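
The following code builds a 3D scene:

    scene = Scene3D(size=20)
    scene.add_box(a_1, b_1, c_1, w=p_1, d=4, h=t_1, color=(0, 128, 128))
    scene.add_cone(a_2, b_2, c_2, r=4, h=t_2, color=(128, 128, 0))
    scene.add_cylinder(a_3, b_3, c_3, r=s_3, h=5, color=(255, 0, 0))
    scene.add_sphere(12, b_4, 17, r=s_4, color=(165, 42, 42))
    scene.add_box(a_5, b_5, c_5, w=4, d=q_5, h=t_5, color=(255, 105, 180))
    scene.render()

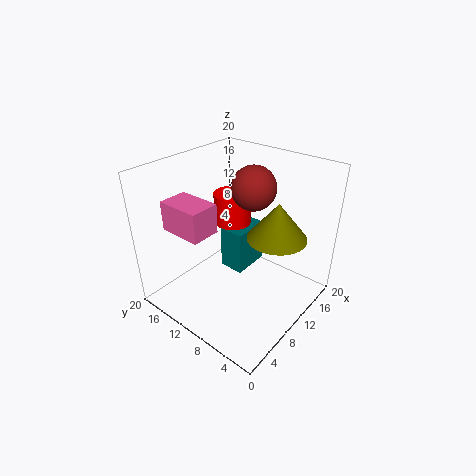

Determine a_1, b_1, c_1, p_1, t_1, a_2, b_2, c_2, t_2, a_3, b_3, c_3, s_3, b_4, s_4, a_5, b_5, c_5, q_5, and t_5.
a_1 = 13, b_1 = 12, c_1 = 1, p_1 = 6, t_1 = 7, a_2 = 12, b_2 = 5, c_2 = 11, t_2 = 5, a_3 = 16, b_3 = 16, c_3 = 8, s_3 = 3, b_4 = 9, s_4 = 3, a_5 = 3, b_5 = 11, c_5 = 12, q_5 = 6, t_5 = 4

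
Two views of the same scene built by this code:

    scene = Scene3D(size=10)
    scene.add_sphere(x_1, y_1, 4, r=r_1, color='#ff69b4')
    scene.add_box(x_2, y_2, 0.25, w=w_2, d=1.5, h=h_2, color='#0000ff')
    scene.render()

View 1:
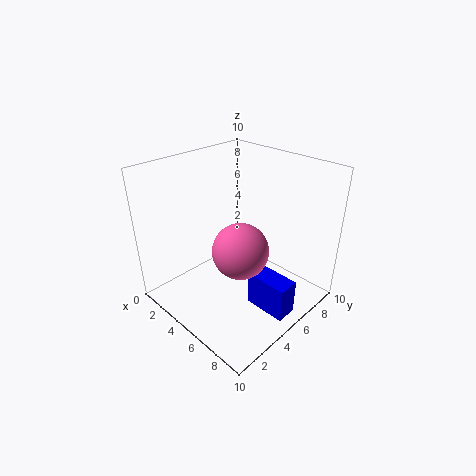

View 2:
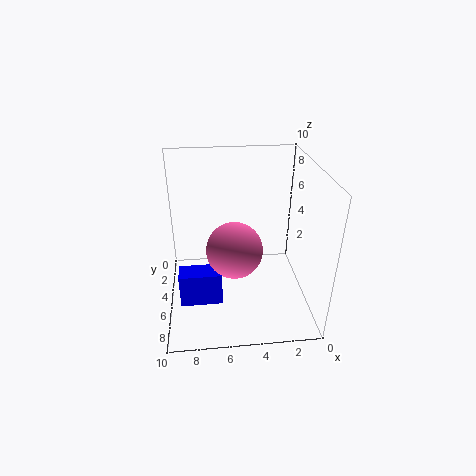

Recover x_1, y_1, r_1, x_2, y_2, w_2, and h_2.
x_1 = 5.25, y_1 = 5, r_1 = 2, x_2 = 6.25, y_2 = 4.75, w_2 = 3, h_2 = 2.5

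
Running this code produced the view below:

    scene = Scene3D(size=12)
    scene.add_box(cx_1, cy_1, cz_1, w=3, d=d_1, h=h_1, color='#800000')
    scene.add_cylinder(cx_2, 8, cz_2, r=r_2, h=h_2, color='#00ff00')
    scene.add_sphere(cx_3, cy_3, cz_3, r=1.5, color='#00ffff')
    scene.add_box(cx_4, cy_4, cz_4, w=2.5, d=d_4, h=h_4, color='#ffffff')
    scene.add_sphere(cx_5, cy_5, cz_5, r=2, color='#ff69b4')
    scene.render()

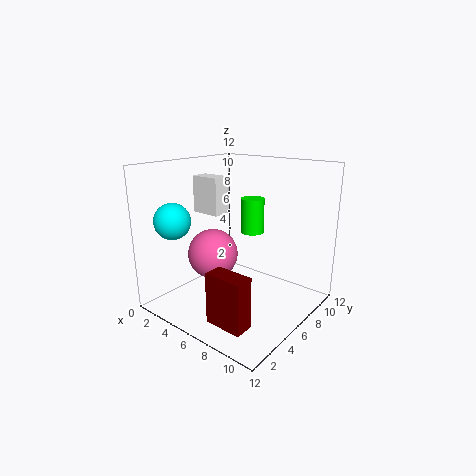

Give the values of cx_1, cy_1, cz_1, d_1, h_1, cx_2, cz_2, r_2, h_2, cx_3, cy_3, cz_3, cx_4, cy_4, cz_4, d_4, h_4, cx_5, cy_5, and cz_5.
cx_1 = 7, cy_1 = 1, cz_1 = 1, d_1 = 1.5, h_1 = 4, cx_2 = 6, cz_2 = 6, r_2 = 1, h_2 = 3, cx_3 = 2, cy_3 = 2.5, cz_3 = 7.5, cx_4 = 2.5, cy_4 = 4.5, cz_4 = 8, d_4 = 1.5, h_4 = 3, cx_5 = 5, cy_5 = 4, cz_5 = 5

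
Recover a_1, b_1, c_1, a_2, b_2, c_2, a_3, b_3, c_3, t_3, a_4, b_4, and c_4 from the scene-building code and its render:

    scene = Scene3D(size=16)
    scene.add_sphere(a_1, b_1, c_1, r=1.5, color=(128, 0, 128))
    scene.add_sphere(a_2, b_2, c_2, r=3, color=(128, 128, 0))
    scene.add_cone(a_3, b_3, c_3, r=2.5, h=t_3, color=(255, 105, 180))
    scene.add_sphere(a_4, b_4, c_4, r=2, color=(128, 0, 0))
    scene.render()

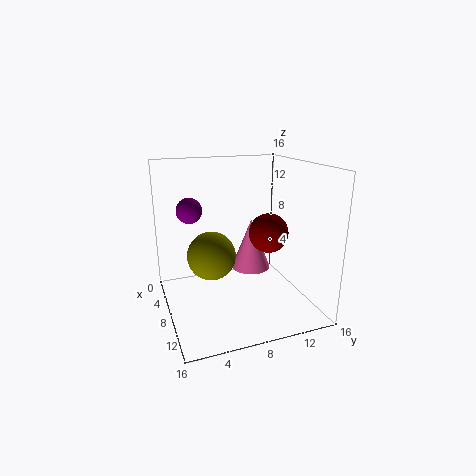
a_1 = 4, b_1 = 3.5, c_1 = 10.5, a_2 = 4, b_2 = 6, c_2 = 4.5, a_3 = 3.5, b_3 = 11.5, c_3 = 2, t_3 = 6.5, a_4 = 11.5, b_4 = 10, c_4 = 9.5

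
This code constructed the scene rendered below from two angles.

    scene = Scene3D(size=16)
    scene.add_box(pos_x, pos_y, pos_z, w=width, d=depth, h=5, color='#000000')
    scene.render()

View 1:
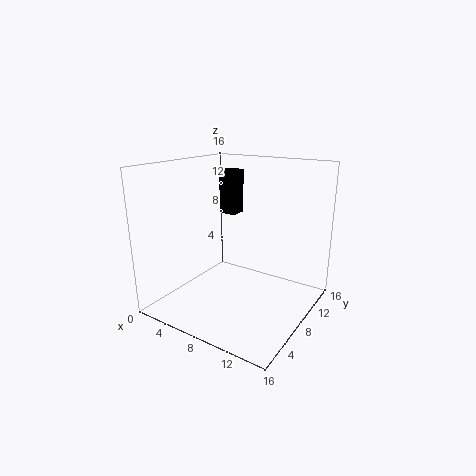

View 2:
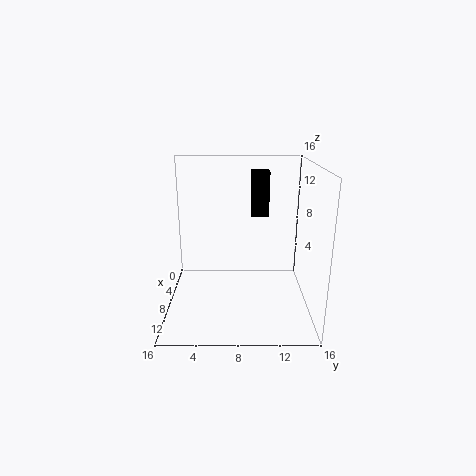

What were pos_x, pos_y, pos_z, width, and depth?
pos_x = 4.5; pos_y = 9.5; pos_z = 10; width = 2; depth = 2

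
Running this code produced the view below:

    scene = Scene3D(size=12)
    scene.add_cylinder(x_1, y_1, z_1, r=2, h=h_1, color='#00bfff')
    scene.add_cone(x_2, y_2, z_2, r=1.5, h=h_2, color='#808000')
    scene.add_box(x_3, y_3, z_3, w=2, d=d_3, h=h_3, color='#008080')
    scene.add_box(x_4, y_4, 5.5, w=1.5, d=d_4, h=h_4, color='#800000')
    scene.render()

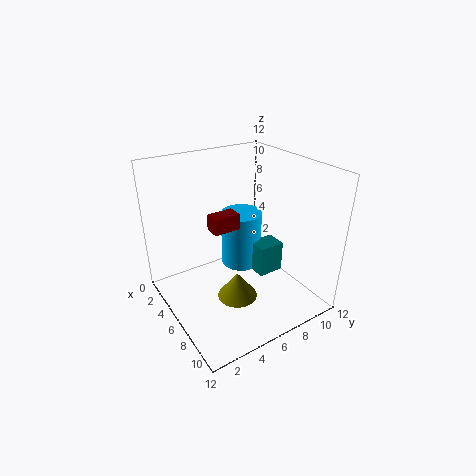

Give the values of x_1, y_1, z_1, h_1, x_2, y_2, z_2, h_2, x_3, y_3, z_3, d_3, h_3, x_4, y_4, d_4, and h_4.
x_1 = 2; y_1 = 9; z_1 = 0.5; h_1 = 5.5; x_2 = 9; y_2 = 4; z_2 = 3; h_2 = 2; x_3 = 3.5; y_3 = 9; z_3 = 0.5; d_3 = 2.5; h_3 = 3; x_4 = 2.5; y_4 = 5; d_4 = 2.5; h_4 = 1.5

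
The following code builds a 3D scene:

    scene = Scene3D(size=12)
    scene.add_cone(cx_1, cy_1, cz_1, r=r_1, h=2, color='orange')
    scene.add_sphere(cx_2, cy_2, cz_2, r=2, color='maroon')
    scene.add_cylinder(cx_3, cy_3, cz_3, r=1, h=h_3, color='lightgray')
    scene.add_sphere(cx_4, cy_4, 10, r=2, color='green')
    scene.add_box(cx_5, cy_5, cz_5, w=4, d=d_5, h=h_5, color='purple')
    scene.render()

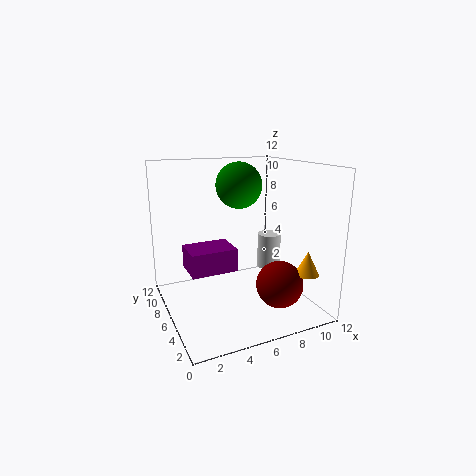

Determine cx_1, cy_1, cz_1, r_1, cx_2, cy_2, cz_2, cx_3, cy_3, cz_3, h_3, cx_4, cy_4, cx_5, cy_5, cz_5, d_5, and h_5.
cx_1 = 11
cy_1 = 3
cz_1 = 3
r_1 = 1
cx_2 = 9
cy_2 = 4
cz_2 = 2
cx_3 = 9
cy_3 = 6
cz_3 = 3
h_3 = 3
cx_4 = 7
cy_4 = 8
cx_5 = 2
cy_5 = 6
cz_5 = 3
d_5 = 3
h_5 = 2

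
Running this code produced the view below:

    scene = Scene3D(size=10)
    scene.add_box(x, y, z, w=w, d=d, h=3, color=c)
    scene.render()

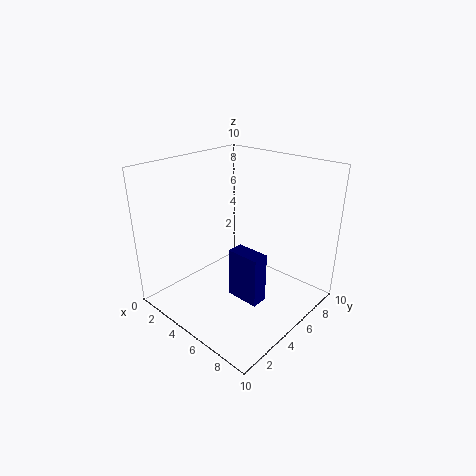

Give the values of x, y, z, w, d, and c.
x = 7; y = 2; z = 3; w = 2; d = 1; c = 'navy'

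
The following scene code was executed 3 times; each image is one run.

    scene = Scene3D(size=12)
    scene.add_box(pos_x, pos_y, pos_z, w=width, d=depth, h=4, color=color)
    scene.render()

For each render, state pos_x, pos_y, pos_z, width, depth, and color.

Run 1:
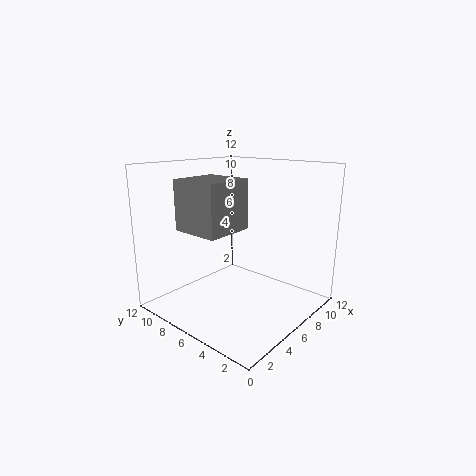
pos_x = 2
pos_y = 5
pos_z = 7
width = 4
depth = 4
color = 'gray'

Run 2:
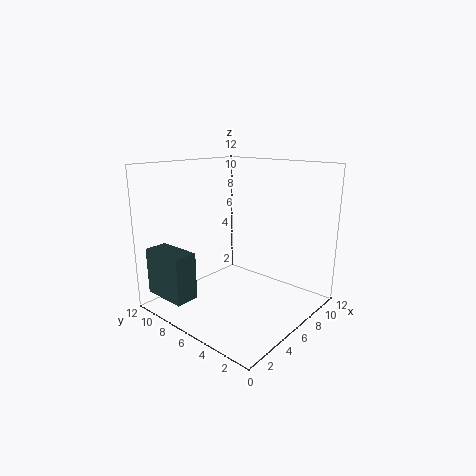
pos_x = 1
pos_y = 8
pos_z = 1
width = 2
depth = 4
color = 'darkslategray'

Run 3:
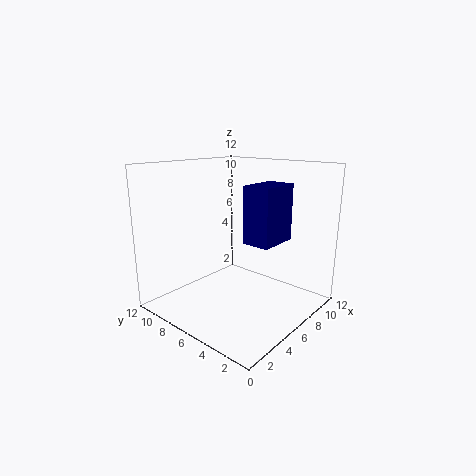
pos_x = 3
pos_y = 1
pos_z = 7
width = 3
depth = 2
color = 'navy'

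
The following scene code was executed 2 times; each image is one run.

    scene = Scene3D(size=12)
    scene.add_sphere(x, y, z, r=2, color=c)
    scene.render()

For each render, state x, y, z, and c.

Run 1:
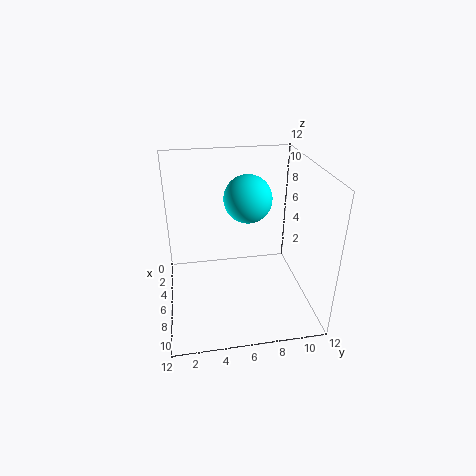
x = 5
y = 7
z = 9
c = 'cyan'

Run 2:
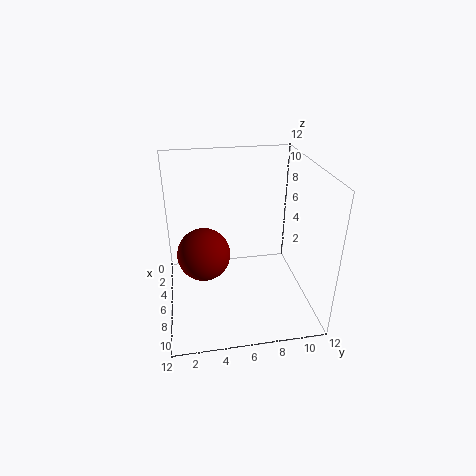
x = 8
y = 3
z = 6
c = 'maroon'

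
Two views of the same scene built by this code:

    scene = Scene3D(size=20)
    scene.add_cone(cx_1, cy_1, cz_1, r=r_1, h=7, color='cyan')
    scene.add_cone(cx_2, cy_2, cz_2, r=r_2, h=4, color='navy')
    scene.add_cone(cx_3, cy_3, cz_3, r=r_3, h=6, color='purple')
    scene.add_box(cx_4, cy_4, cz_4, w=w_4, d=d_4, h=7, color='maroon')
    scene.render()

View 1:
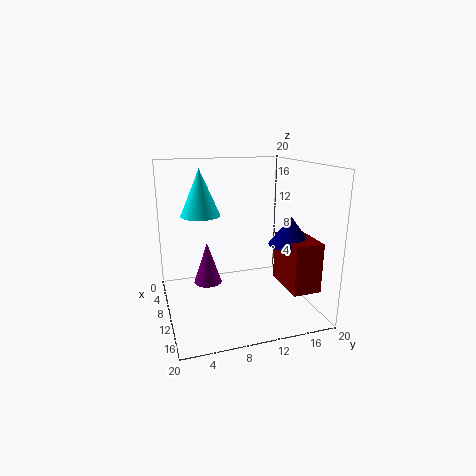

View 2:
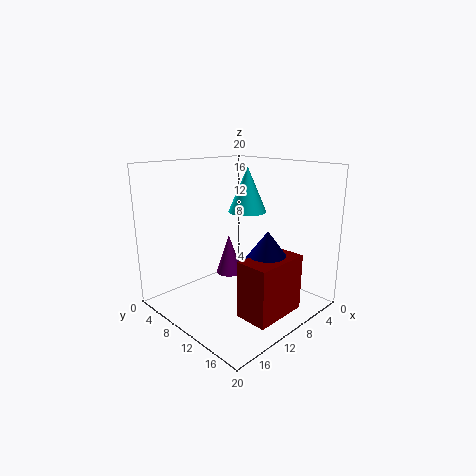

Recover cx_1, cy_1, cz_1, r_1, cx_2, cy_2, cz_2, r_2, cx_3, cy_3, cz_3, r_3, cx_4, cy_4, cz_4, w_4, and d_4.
cx_1 = 4
cy_1 = 6
cz_1 = 12
r_1 = 3
cx_2 = 12
cy_2 = 17
cz_2 = 9
r_2 = 3
cx_3 = 8
cy_3 = 6
cz_3 = 3
r_3 = 2
cx_4 = 9
cy_4 = 16
cz_4 = 3
w_4 = 7
d_4 = 4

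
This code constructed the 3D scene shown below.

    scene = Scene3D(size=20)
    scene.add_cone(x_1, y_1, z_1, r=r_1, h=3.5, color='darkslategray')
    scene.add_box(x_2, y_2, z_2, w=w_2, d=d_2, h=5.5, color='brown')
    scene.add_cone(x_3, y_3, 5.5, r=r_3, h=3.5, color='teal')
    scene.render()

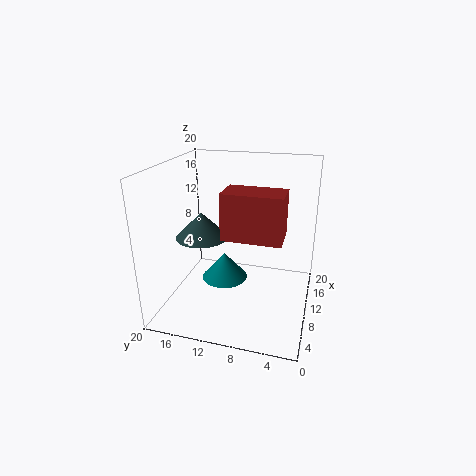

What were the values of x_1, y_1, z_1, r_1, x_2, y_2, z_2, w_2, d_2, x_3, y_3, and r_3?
x_1 = 8
y_1 = 14.5
z_1 = 10.5
r_1 = 3.5
x_2 = 2.5
y_2 = 3
z_2 = 13
w_2 = 4
d_2 = 7
x_3 = 7
y_3 = 11
r_3 = 3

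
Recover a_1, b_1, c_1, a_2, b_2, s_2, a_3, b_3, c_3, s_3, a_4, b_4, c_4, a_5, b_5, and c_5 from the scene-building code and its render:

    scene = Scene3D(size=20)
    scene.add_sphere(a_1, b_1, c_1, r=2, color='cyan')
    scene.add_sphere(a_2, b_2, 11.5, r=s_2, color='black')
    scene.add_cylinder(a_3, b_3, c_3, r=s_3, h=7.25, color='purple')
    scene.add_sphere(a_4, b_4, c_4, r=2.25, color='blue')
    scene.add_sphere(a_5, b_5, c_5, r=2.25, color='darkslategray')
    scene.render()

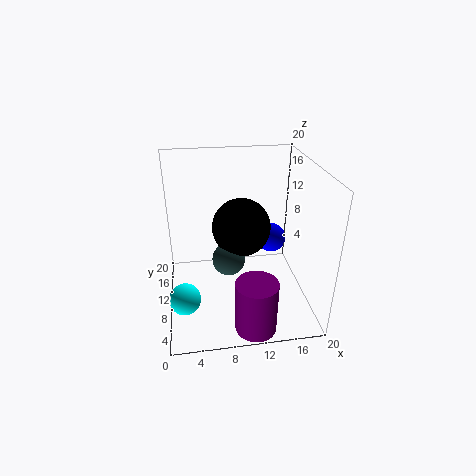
a_1 = 2.25; b_1 = 4.25; c_1 = 5; a_2 = 10.5; b_2 = 10.25; s_2 = 4; a_3 = 11.25; b_3 = 2.75; c_3 = 0.25; s_3 = 2.75; a_4 = 16; b_4 = 14.5; c_4 = 7; a_5 = 8.5; b_5 = 8.75; c_5 = 7.5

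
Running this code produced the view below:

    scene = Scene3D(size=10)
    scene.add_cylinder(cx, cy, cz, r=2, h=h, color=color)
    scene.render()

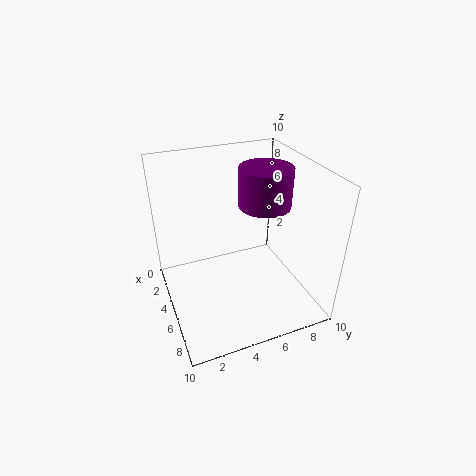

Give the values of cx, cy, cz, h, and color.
cx = 3
cy = 8
cz = 6
h = 3
color = 'purple'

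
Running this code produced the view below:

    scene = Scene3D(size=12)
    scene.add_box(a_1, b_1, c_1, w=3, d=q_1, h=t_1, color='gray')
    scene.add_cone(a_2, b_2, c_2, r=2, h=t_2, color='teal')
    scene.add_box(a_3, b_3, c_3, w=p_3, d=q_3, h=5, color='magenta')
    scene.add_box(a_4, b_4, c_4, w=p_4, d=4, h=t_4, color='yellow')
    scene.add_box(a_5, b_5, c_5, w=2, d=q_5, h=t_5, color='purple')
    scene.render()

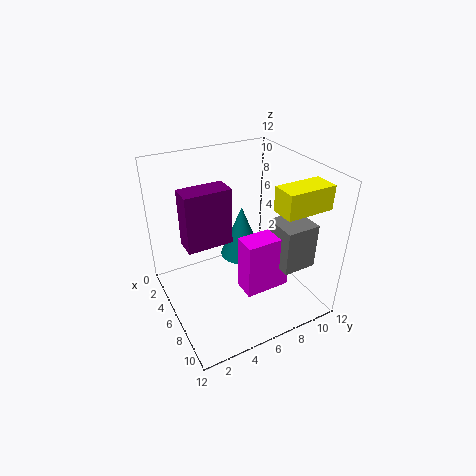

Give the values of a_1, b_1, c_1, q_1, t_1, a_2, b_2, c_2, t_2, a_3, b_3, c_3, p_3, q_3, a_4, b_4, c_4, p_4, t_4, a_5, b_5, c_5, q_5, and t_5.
a_1 = 6, b_1 = 9, c_1 = 3, q_1 = 3, t_1 = 4, a_2 = 3, b_2 = 8, c_2 = 2, t_2 = 5, a_3 = 6, b_3 = 6, c_3 = 1, p_3 = 2, q_3 = 4, a_4 = 8, b_4 = 8, c_4 = 9, p_4 = 2, t_4 = 2, a_5 = 3, b_5 = 2, c_5 = 5, q_5 = 4, t_5 = 5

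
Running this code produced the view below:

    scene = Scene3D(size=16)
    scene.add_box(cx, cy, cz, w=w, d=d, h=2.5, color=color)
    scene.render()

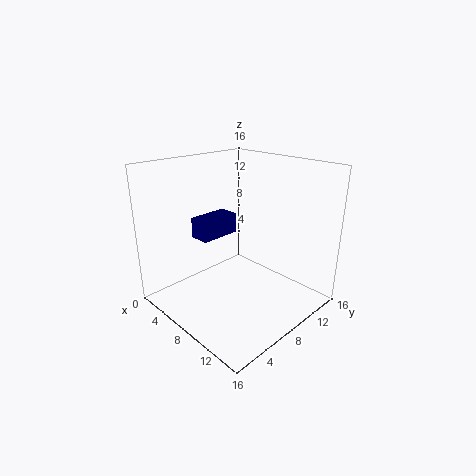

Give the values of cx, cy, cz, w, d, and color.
cx = 1.5
cy = 6.5
cz = 6.5
w = 2.5
d = 5
color = 'navy'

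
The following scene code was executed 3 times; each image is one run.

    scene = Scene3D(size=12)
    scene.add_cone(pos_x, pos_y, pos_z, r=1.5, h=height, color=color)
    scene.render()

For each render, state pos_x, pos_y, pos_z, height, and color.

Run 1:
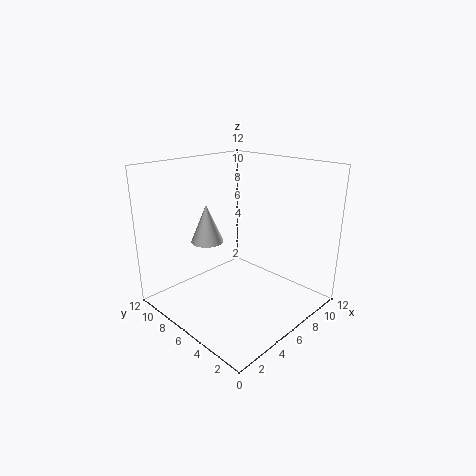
pos_x = 6; pos_y = 10; pos_z = 4.5; height = 3.5; color = 'white'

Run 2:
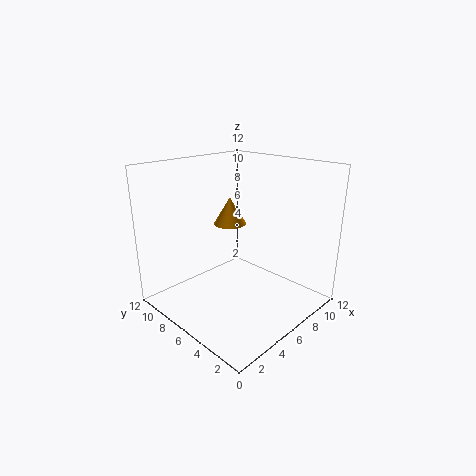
pos_x = 8; pos_y = 9; pos_z = 6; height = 2.5; color = 'orange'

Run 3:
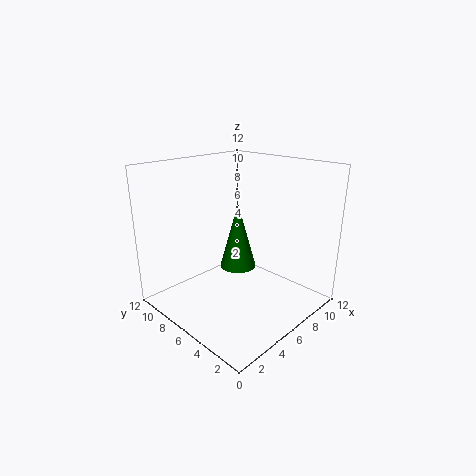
pos_x = 6; pos_y = 6; pos_z = 3.5; height = 5.5; color = 'green'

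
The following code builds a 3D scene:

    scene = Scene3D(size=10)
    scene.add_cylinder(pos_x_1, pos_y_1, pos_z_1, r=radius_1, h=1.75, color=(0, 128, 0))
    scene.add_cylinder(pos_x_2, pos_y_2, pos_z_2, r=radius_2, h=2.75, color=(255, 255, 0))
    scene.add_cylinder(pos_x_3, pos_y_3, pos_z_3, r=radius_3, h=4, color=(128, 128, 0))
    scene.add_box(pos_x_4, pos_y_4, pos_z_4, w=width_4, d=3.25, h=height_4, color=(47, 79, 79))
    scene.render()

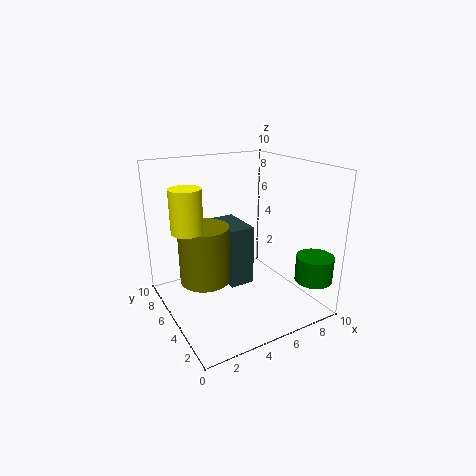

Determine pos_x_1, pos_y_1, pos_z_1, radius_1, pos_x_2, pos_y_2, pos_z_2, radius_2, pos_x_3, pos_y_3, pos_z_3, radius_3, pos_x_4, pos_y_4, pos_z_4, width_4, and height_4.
pos_x_1 = 8.75; pos_y_1 = 1.25; pos_z_1 = 2.5; radius_1 = 1.25; pos_x_2 = 1.25; pos_y_2 = 4.75; pos_z_2 = 6.25; radius_2 = 1; pos_x_3 = 2.75; pos_y_3 = 5.75; pos_z_3 = 2; radius_3 = 1.75; pos_x_4 = 4.25; pos_y_4 = 4.5; pos_z_4 = 1.5; width_4 = 1.75; height_4 = 4.25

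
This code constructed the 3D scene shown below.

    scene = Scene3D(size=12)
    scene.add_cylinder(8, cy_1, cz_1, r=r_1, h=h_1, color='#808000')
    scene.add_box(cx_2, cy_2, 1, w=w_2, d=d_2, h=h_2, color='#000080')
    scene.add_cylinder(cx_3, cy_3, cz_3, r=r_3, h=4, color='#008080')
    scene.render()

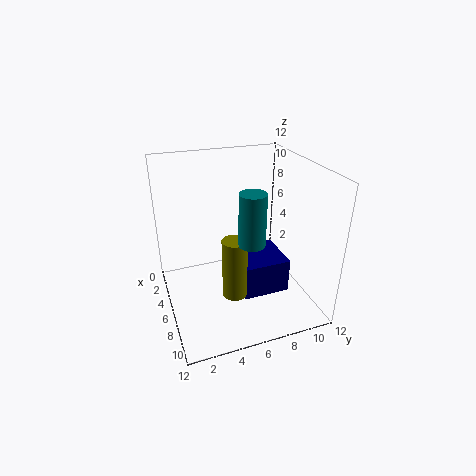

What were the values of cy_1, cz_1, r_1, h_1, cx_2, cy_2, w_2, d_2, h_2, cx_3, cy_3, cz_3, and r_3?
cy_1 = 5; cz_1 = 2; r_1 = 1; h_1 = 5; cx_2 = 4; cy_2 = 6; w_2 = 4; d_2 = 4; h_2 = 3; cx_3 = 9; cy_3 = 6; cz_3 = 7; r_3 = 1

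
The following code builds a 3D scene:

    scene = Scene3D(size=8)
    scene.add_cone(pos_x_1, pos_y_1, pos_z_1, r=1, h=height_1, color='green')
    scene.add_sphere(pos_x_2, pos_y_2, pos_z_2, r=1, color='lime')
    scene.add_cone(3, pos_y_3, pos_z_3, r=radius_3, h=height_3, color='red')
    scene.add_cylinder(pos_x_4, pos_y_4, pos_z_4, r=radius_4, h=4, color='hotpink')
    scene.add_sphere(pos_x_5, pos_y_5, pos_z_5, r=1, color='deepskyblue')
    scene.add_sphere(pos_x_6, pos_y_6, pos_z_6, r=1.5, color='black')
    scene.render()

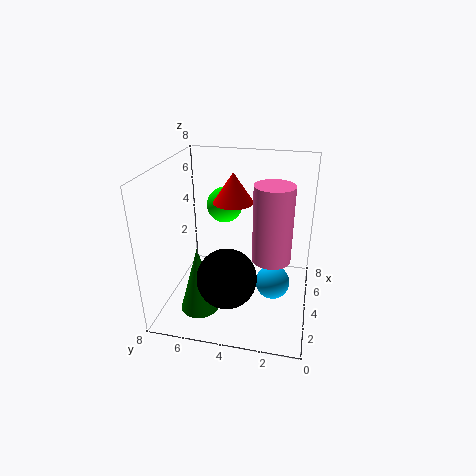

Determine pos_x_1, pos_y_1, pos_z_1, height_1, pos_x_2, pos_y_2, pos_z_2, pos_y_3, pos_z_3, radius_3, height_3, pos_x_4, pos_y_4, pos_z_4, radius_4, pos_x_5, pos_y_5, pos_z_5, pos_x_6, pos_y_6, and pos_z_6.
pos_x_1 = 1.5, pos_y_1 = 5.5, pos_z_1 = 1, height_1 = 3.5, pos_x_2 = 5, pos_y_2 = 5, pos_z_2 = 5.5, pos_y_3 = 4, pos_z_3 = 6.5, radius_3 = 1, height_3 = 1.5, pos_x_4 = 3, pos_y_4 = 2, pos_z_4 = 3.5, radius_4 = 1, pos_x_5 = 4.5, pos_y_5 = 2, pos_z_5 = 1, pos_x_6 = 1.5, pos_y_6 = 4, pos_z_6 = 3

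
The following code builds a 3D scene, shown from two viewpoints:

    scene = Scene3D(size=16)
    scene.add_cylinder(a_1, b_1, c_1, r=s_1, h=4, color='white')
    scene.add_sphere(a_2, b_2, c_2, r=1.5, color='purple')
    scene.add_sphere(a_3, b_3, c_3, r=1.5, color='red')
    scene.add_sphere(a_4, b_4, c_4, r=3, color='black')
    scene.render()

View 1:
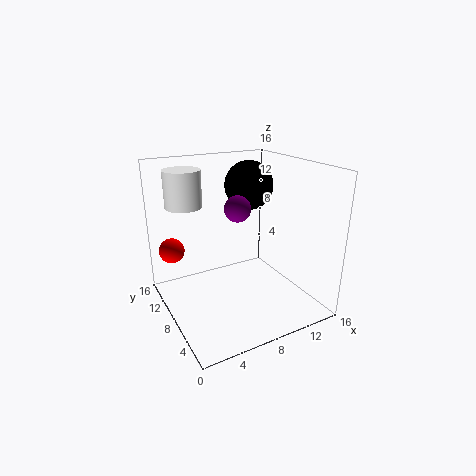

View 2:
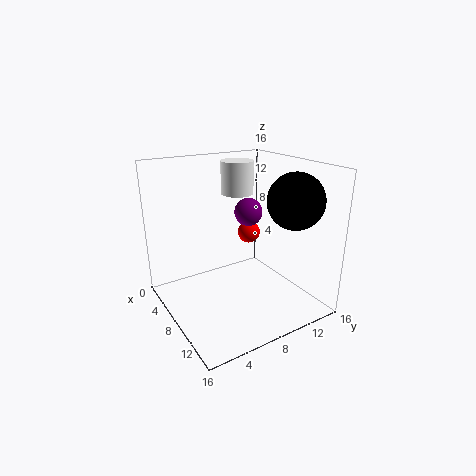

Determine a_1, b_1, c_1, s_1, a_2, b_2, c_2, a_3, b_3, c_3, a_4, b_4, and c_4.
a_1 = 3; b_1 = 11; c_1 = 11.5; s_1 = 2; a_2 = 8.5; b_2 = 9; c_2 = 11; a_3 = 2; b_3 = 13.5; c_3 = 5.5; a_4 = 12; b_4 = 12.5; c_4 = 12.5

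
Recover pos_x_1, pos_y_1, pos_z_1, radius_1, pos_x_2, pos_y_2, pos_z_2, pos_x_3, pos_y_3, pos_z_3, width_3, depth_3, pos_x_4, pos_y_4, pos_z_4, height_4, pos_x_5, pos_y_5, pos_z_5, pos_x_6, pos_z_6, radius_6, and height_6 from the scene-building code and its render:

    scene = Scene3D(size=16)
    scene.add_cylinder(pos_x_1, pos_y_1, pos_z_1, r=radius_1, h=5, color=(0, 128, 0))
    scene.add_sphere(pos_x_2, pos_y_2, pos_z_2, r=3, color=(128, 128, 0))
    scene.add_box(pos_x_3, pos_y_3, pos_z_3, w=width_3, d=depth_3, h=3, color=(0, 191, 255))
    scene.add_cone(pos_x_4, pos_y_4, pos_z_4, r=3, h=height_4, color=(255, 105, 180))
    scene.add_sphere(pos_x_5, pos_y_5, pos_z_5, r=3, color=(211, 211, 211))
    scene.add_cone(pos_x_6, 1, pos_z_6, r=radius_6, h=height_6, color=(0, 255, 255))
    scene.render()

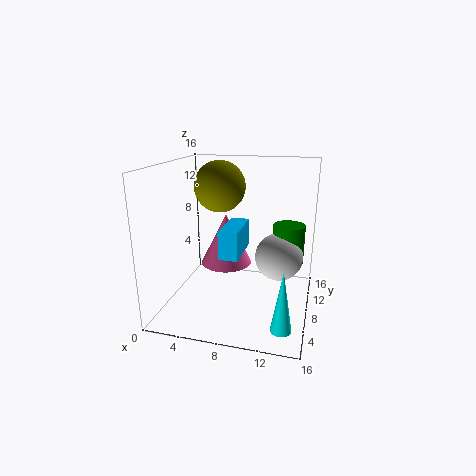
pos_x_1 = 13, pos_y_1 = 14, pos_z_1 = 3, radius_1 = 2, pos_x_2 = 5, pos_y_2 = 11, pos_z_2 = 13, pos_x_3 = 7, pos_y_3 = 4, pos_z_3 = 7, width_3 = 2, depth_3 = 5, pos_x_4 = 6, pos_y_4 = 10, pos_z_4 = 4, height_4 = 6, pos_x_5 = 12, pos_y_5 = 13, pos_z_5 = 4, pos_x_6 = 14, pos_z_6 = 2, radius_6 = 1, height_6 = 6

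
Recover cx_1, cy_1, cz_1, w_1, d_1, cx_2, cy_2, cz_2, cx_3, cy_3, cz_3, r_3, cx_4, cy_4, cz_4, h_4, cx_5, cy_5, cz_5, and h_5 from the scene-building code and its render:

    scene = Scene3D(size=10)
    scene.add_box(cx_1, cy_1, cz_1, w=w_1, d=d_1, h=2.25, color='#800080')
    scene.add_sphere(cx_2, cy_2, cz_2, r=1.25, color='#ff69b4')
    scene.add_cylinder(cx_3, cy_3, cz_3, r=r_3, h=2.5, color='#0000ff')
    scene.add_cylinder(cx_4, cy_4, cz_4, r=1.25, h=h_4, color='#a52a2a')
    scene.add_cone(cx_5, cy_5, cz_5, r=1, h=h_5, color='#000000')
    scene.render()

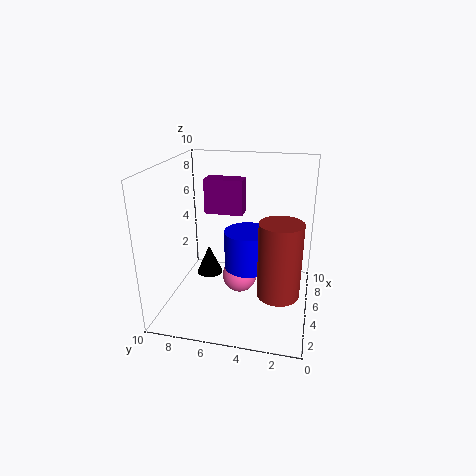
cx_1 = 4
cy_1 = 4.5
cz_1 = 7
w_1 = 1.25
d_1 = 2.5
cx_2 = 5.5
cy_2 = 5
cz_2 = 1.75
cx_3 = 3.5
cy_3 = 4
cz_3 = 3.75
r_3 = 1.5
cx_4 = 1.5
cy_4 = 1.75
cz_4 = 3.25
h_4 = 4.5
cx_5 = 6.75
cy_5 = 7.75
cz_5 = 1
h_5 = 2.25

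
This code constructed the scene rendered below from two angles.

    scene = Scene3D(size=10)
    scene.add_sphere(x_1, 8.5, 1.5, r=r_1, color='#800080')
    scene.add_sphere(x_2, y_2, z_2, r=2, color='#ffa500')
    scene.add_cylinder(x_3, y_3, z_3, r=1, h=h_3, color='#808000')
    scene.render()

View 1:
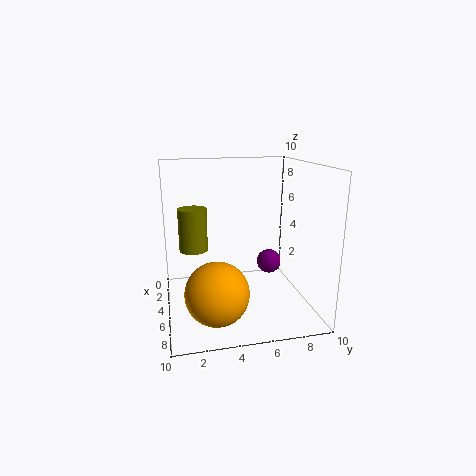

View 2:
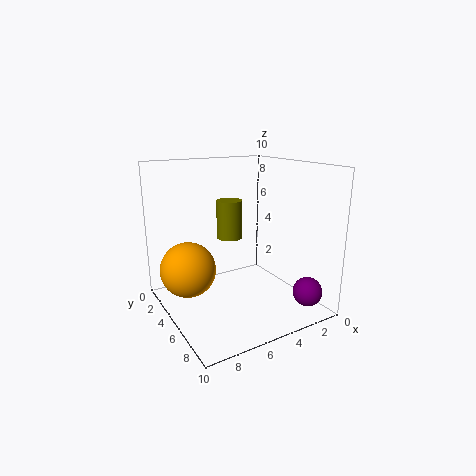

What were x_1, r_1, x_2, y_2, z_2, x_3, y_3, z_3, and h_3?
x_1 = 1.5, r_1 = 1, x_2 = 8, y_2 = 3, z_2 = 2.5, x_3 = 4, y_3 = 2, z_3 = 4, h_3 = 3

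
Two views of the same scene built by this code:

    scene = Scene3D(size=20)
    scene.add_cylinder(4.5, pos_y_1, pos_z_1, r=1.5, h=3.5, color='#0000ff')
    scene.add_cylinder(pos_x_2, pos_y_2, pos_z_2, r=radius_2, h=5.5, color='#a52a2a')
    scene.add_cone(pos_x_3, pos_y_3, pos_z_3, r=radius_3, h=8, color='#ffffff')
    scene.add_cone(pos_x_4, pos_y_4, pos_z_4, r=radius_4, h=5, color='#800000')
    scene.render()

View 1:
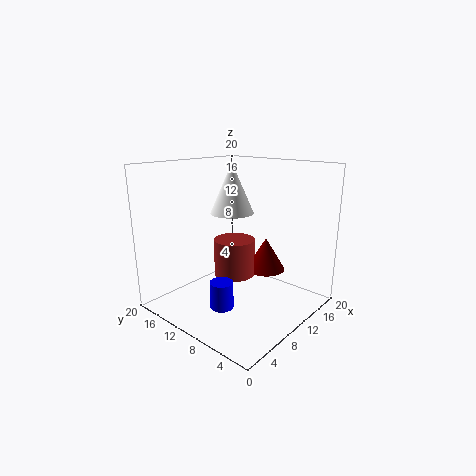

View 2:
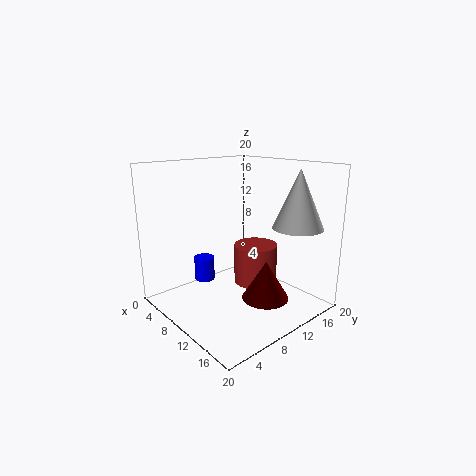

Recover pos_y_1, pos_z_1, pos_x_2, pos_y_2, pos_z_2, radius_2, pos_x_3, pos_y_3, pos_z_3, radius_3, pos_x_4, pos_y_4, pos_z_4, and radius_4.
pos_y_1 = 8, pos_z_1 = 2.5, pos_x_2 = 11.5, pos_y_2 = 12, pos_z_2 = 3.5, radius_2 = 3, pos_x_3 = 15.5, pos_y_3 = 16, pos_z_3 = 11.5, radius_3 = 3.5, pos_x_4 = 16, pos_y_4 = 9.5, pos_z_4 = 3.5, radius_4 = 3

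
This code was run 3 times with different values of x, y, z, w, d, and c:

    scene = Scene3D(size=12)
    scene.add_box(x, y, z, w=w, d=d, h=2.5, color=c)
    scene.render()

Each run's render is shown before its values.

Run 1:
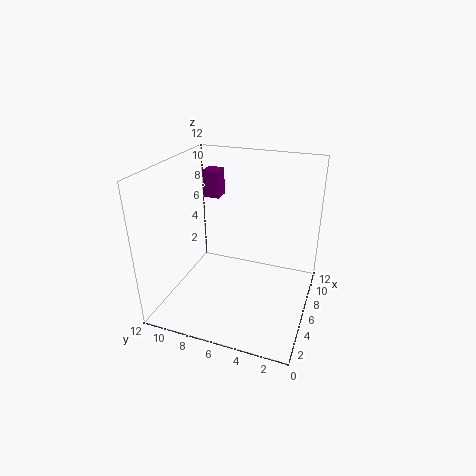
x = 9, y = 9, z = 8, w = 1.5, d = 1.5, c = 'purple'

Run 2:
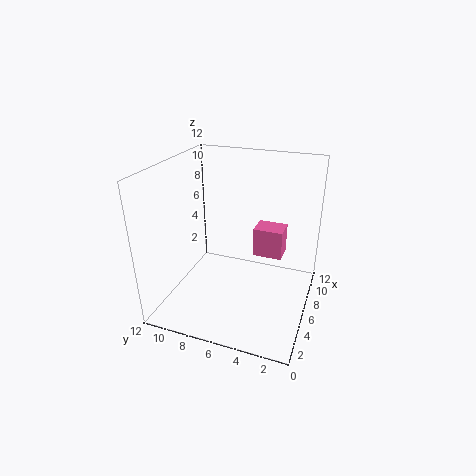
x = 7, y = 2.5, z = 4, w = 2, d = 2.5, c = 'hotpink'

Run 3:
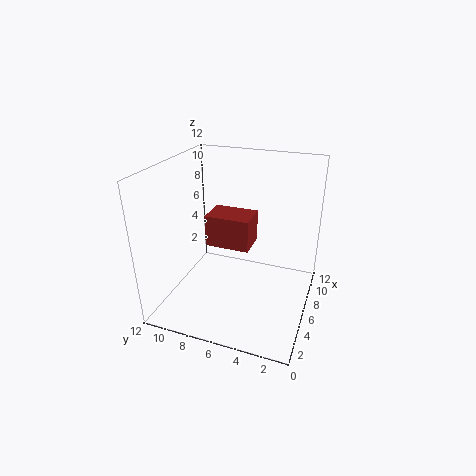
x = 4, y = 4.5, z = 6, w = 2.5, d = 3.5, c = 'brown'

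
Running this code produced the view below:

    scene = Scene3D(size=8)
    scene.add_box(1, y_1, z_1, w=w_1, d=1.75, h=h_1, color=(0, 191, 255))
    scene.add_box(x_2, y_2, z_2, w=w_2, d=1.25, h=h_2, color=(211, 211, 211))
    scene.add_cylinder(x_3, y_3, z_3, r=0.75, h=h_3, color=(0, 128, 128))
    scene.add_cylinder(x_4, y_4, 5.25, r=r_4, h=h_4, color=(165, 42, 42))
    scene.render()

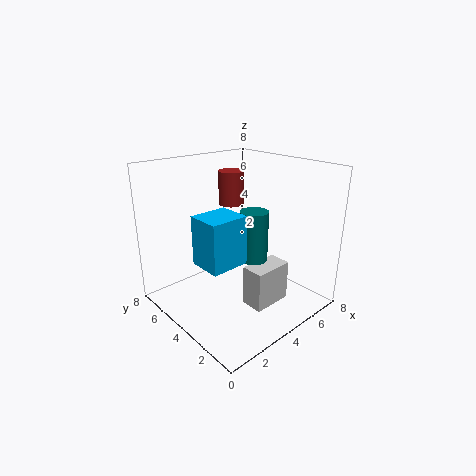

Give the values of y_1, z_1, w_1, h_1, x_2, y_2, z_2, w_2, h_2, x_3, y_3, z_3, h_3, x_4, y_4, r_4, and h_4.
y_1 = 2.25
z_1 = 3.5
w_1 = 2
h_1 = 2.5
x_2 = 3.5
y_2 = 1.75
z_2 = 0.5
w_2 = 2.25
h_2 = 2.25
x_3 = 4.25
y_3 = 3
z_3 = 3
h_3 = 2.75
x_4 = 5.25
y_4 = 6
r_4 = 0.75
h_4 = 2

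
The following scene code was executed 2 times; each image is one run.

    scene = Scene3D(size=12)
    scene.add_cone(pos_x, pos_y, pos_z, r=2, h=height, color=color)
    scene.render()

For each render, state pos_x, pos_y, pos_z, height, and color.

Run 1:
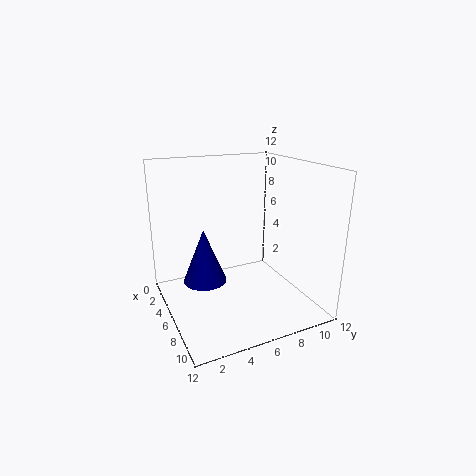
pos_x = 3
pos_y = 4
pos_z = 1
height = 5
color = 'navy'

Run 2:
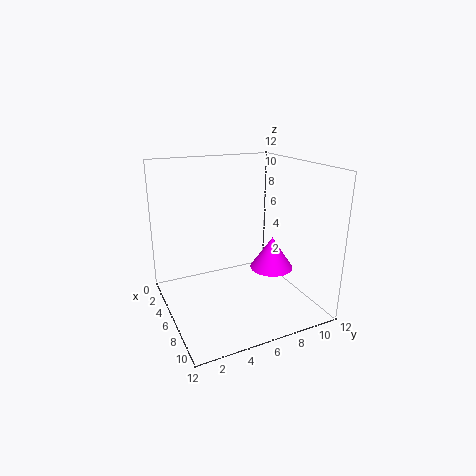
pos_x = 5
pos_y = 10
pos_z = 2
height = 3
color = 'magenta'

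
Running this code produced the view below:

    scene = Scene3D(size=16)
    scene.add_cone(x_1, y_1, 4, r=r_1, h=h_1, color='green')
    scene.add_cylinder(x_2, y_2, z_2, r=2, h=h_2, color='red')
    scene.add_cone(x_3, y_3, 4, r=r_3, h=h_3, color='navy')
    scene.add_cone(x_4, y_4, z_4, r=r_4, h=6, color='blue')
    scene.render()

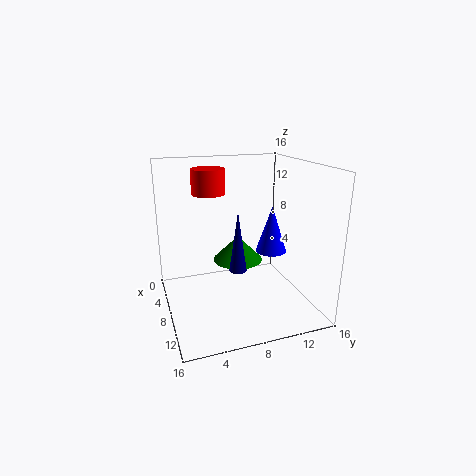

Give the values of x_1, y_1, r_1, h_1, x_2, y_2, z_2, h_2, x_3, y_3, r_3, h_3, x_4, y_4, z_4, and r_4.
x_1 = 5, y_1 = 9, r_1 = 3, h_1 = 3, x_2 = 3, y_2 = 6, z_2 = 12, h_2 = 3, x_3 = 8, y_3 = 8, r_3 = 1, h_3 = 7, x_4 = 4, y_4 = 14, z_4 = 4, r_4 = 2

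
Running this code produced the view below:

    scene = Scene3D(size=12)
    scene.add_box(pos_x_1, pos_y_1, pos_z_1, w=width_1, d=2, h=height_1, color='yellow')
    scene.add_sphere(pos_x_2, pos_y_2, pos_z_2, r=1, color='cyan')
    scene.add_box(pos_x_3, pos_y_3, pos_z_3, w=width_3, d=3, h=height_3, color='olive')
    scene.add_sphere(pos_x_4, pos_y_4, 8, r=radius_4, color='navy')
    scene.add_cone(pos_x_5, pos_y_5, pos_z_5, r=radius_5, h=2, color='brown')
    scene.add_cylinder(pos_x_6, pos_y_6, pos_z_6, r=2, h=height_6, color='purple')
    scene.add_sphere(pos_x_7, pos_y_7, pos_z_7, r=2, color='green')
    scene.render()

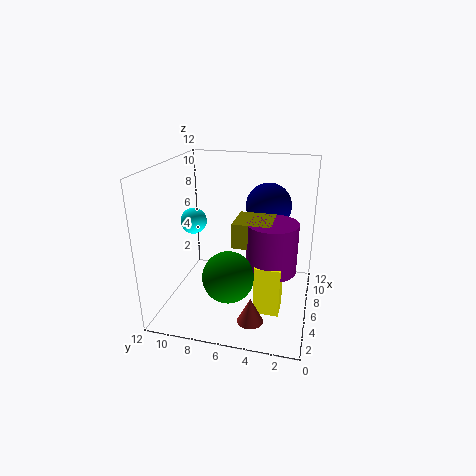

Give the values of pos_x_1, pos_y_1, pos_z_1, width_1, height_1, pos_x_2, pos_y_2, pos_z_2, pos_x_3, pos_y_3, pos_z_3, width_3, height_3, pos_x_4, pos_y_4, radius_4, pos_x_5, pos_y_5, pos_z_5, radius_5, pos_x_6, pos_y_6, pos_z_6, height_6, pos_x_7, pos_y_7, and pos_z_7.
pos_x_1 = 3; pos_y_1 = 2; pos_z_1 = 1; width_1 = 2; height_1 = 4; pos_x_2 = 4; pos_y_2 = 9; pos_z_2 = 8; pos_x_3 = 4; pos_y_3 = 3; pos_z_3 = 6; width_3 = 3; height_3 = 2; pos_x_4 = 9; pos_y_4 = 4; radius_4 = 2; pos_x_5 = 2; pos_y_5 = 4; pos_z_5 = 1; radius_5 = 1; pos_x_6 = 5; pos_y_6 = 3; pos_z_6 = 4; height_6 = 4; pos_x_7 = 3; pos_y_7 = 6; pos_z_7 = 4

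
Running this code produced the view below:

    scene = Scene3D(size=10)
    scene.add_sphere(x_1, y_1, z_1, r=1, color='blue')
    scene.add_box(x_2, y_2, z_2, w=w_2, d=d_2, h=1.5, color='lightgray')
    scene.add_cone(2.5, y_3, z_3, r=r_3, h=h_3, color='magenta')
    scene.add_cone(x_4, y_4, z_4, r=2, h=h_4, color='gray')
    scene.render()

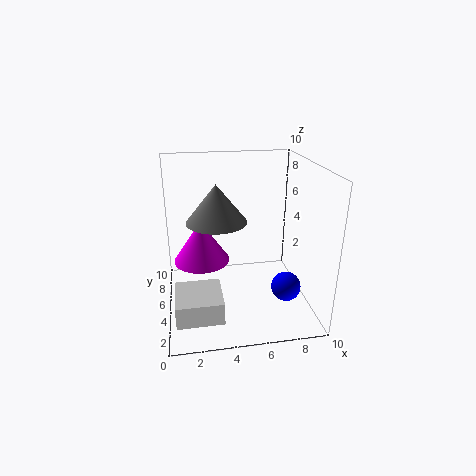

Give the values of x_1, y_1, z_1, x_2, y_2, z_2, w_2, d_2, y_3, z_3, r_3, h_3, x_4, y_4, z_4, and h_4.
x_1 = 8, y_1 = 3, z_1 = 2, x_2 = 0.5, y_2 = 1, z_2 = 1, w_2 = 3, d_2 = 3, y_3 = 6, z_3 = 3, r_3 = 2, h_3 = 3, x_4 = 3.5, y_4 = 4.5, z_4 = 6.5, h_4 = 2.5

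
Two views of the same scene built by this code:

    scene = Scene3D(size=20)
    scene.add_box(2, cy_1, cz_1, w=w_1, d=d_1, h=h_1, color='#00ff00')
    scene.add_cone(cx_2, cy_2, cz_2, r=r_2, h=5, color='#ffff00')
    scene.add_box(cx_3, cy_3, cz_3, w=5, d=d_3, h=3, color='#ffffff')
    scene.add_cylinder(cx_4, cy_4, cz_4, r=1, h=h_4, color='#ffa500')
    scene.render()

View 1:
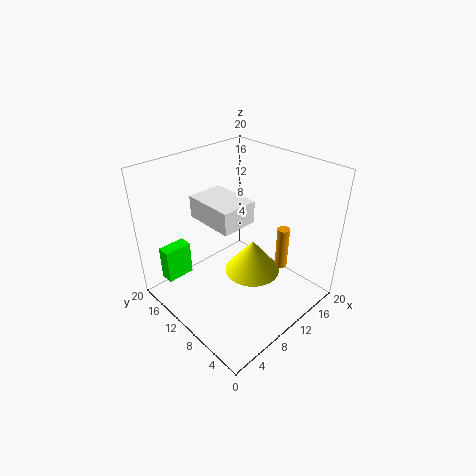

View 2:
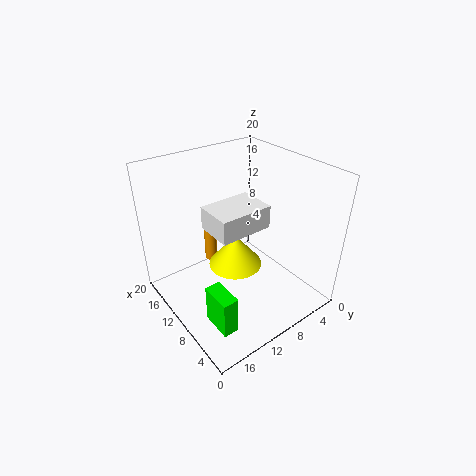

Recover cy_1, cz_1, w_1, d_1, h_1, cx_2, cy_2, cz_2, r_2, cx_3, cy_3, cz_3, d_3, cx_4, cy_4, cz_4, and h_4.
cy_1 = 16
cz_1 = 3
w_1 = 4
d_1 = 2
h_1 = 5
cx_2 = 12
cy_2 = 9
cz_2 = 4
r_2 = 4
cx_3 = 6
cy_3 = 8
cz_3 = 13
d_3 = 7
cx_4 = 19
cy_4 = 9
cz_4 = 1
h_4 = 7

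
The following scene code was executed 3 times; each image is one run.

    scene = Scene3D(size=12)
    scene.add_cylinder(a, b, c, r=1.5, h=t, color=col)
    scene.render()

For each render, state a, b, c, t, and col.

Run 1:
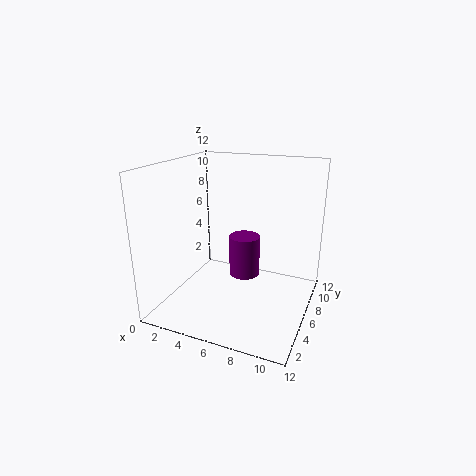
a = 5
b = 10
c = 0.5
t = 4
col = 'purple'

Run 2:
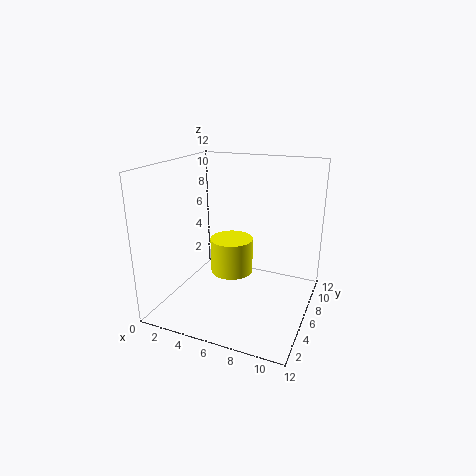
a = 7
b = 2.5
c = 5
t = 2.5
col = 'yellow'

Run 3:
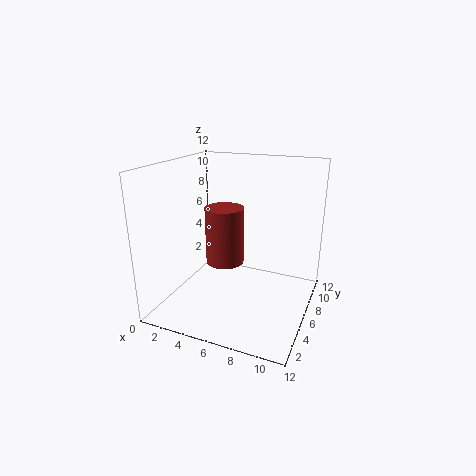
a = 5.5
b = 4.5
c = 4.5
t = 4.5
col = 'brown'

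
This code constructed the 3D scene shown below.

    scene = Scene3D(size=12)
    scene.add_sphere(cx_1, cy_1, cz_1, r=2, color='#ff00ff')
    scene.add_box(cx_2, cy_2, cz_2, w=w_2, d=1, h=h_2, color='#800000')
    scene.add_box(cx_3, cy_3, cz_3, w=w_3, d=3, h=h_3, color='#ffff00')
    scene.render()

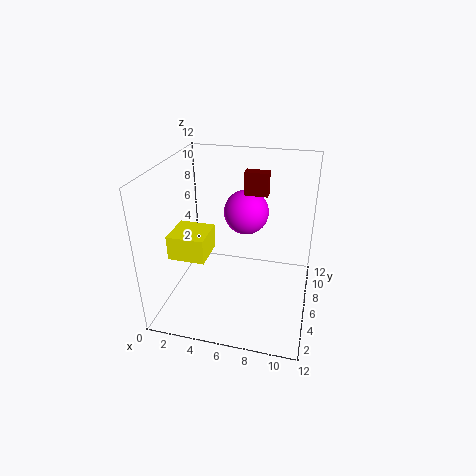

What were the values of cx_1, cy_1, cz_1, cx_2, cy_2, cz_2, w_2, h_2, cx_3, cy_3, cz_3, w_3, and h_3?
cx_1 = 6
cy_1 = 9
cz_1 = 7
cx_2 = 6
cy_2 = 8
cz_2 = 9
w_2 = 2
h_2 = 2
cx_3 = 1
cy_3 = 3
cz_3 = 5
w_3 = 3
h_3 = 2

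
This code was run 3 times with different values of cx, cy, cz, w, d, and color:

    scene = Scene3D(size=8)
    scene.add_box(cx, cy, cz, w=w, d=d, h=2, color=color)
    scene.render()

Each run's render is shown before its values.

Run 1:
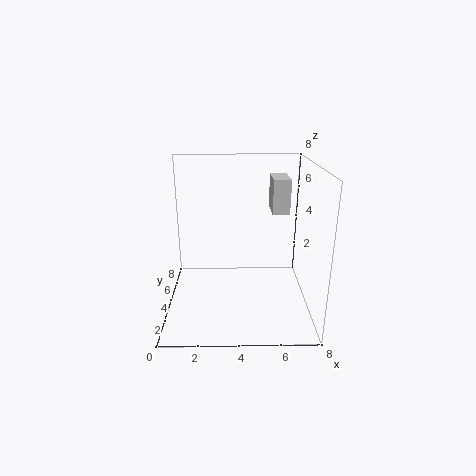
cx = 6; cy = 5; cz = 5; w = 1; d = 2; color = 'lightgray'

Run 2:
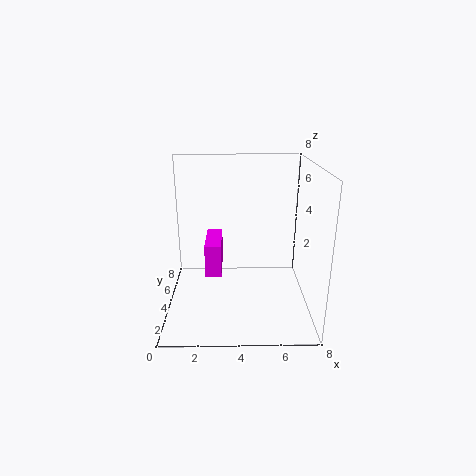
cx = 2; cy = 5; cz = 1; w = 1; d = 3; color = 'magenta'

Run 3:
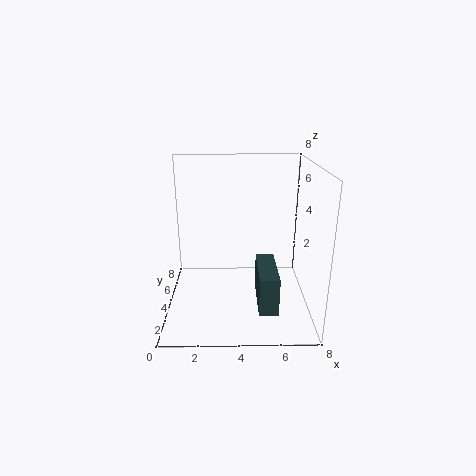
cx = 5; cy = 1; cz = 1; w = 1; d = 3; color = 'darkslategray'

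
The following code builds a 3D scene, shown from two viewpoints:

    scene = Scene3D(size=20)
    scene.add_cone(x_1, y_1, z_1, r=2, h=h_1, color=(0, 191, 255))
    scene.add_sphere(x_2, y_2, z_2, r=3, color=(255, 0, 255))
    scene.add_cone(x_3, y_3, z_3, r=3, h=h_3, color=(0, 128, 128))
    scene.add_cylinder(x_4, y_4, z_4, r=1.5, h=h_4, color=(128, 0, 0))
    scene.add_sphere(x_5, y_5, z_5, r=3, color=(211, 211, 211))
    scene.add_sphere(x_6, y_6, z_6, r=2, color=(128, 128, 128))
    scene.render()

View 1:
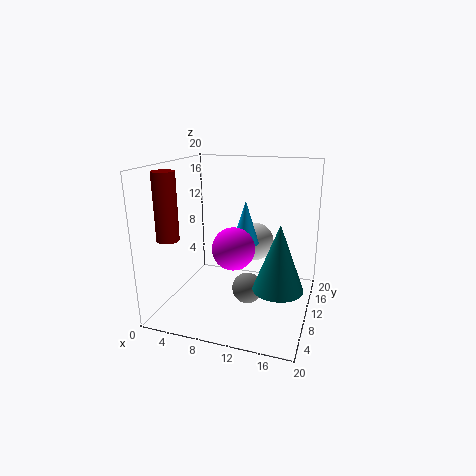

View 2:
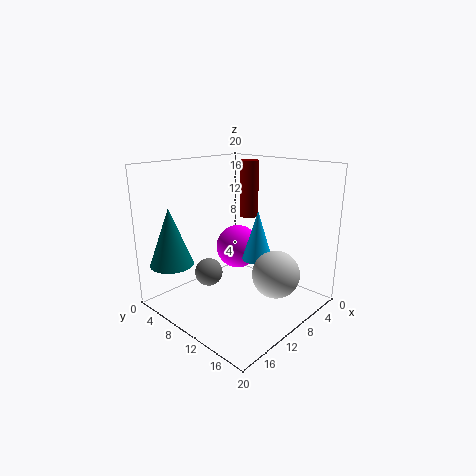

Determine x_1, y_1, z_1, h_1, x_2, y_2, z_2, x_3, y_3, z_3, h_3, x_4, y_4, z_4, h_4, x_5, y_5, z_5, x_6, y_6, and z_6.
x_1 = 10
y_1 = 13.5
z_1 = 8
h_1 = 6.5
x_2 = 9.5
y_2 = 9.5
z_2 = 8.5
x_3 = 17
y_3 = 4
z_3 = 6.5
h_3 = 8
x_4 = 2
y_4 = 5
z_4 = 10.5
h_4 = 9
x_5 = 10.5
y_5 = 17
z_5 = 7
x_6 = 12.5
y_6 = 6.5
z_6 = 4.5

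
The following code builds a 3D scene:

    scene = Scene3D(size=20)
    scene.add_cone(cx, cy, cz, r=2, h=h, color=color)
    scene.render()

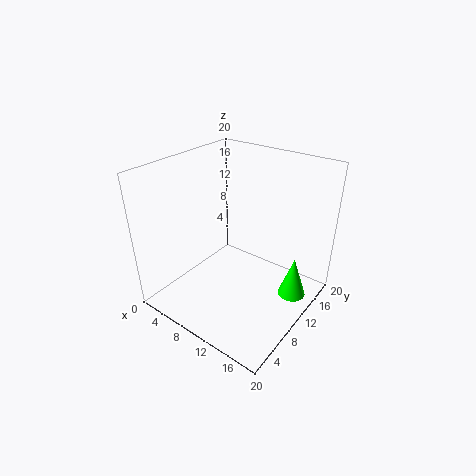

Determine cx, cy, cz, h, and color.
cx = 17, cy = 14, cz = 1, h = 6, color = 'lime'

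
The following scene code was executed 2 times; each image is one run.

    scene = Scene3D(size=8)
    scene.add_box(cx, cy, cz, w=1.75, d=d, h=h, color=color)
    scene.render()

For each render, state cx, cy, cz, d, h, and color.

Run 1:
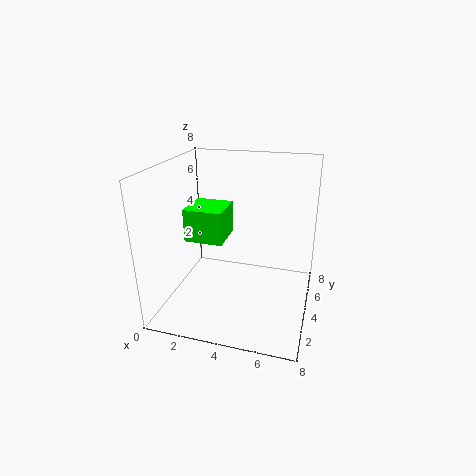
cx = 2.5
cy = 0.5
cz = 5.25
d = 1.75
h = 1.5
color = 'lime'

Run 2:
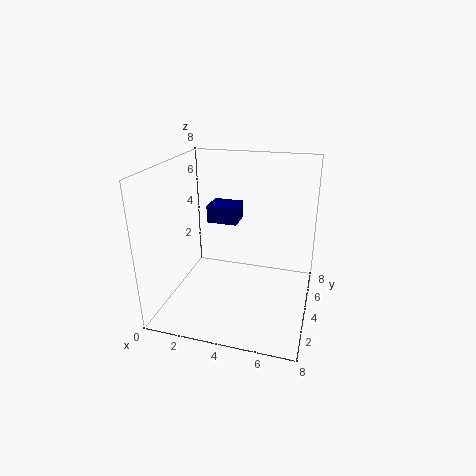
cx = 2
cy = 4.5
cz = 4.5
d = 1.5
h = 1
color = 'navy'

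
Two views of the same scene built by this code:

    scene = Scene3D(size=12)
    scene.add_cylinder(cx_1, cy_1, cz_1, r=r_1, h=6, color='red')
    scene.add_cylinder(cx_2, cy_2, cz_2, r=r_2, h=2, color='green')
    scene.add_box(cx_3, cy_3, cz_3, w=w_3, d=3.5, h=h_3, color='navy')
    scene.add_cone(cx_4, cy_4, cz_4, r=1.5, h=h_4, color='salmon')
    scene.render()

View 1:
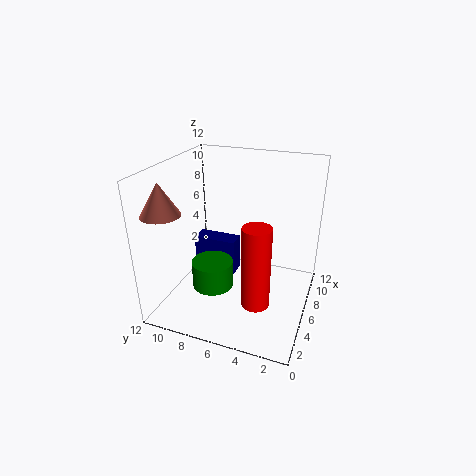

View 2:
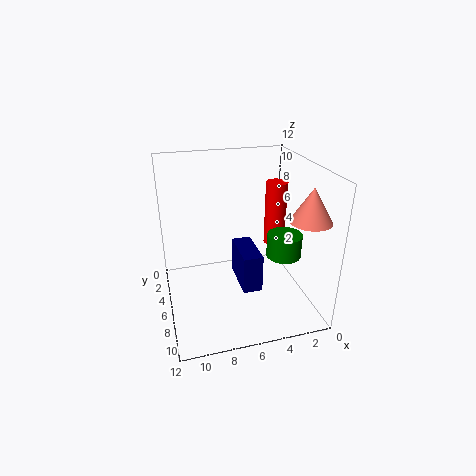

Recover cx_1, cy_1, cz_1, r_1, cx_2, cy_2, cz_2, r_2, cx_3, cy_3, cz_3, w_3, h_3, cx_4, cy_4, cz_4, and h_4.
cx_1 = 1.5
cy_1 = 3
cz_1 = 3.5
r_1 = 1
cx_2 = 2
cy_2 = 6.5
cz_2 = 4
r_2 = 1.5
cx_3 = 5
cy_3 = 6
cz_3 = 3
w_3 = 1.5
h_3 = 3
cx_4 = 2
cy_4 = 10.5
cz_4 = 9
h_4 = 2.5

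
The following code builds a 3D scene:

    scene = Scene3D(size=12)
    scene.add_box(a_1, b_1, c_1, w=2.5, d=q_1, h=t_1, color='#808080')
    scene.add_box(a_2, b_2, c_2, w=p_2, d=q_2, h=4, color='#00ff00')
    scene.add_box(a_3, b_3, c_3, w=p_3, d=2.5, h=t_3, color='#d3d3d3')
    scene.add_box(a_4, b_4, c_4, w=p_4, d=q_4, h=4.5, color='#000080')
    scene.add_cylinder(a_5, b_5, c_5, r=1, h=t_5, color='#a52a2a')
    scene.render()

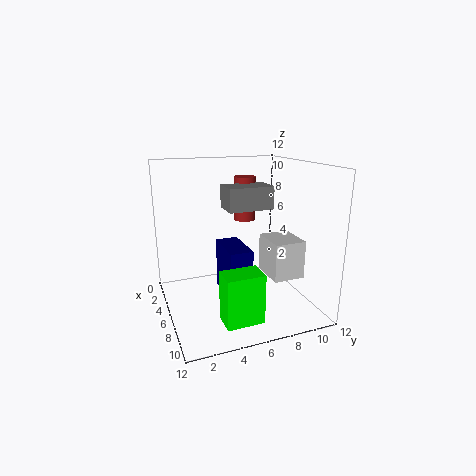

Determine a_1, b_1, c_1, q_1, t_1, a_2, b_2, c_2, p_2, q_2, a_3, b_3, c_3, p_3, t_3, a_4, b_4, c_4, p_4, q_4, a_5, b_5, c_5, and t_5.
a_1 = 3, b_1 = 5.5, c_1 = 8, q_1 = 4, t_1 = 2, a_2 = 8.5, b_2 = 3.5, c_2 = 0.5, p_2 = 2, q_2 = 3, a_3 = 7, b_3 = 7.5, c_3 = 3.5, p_3 = 3, t_3 = 3, a_4 = 3, b_4 = 5, c_4 = 0.5, p_4 = 4, q_4 = 2, a_5 = 2.5, b_5 = 8, c_5 = 6.5, t_5 = 4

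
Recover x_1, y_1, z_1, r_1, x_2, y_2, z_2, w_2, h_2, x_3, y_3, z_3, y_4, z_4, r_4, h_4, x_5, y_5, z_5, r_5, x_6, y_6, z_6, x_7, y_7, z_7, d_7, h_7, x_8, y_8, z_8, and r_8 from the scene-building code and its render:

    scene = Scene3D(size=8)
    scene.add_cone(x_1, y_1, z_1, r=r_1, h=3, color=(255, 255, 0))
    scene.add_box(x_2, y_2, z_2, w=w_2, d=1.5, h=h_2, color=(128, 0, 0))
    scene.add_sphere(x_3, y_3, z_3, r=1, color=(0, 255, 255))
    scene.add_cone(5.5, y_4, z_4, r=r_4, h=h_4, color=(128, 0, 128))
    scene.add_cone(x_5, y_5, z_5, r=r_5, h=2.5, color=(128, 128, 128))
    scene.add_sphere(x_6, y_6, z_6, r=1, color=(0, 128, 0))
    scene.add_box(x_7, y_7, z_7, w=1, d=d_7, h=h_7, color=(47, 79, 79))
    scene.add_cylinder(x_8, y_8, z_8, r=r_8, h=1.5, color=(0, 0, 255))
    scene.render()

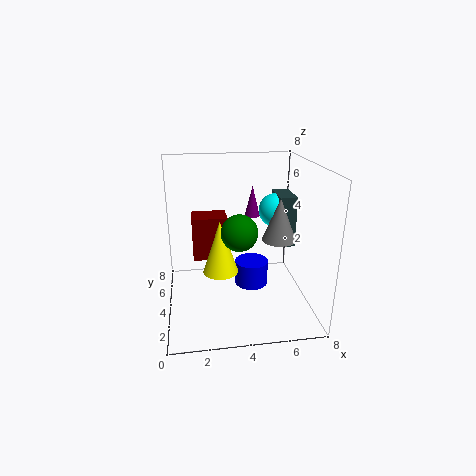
x_1 = 3; y_1 = 4; z_1 = 2; r_1 = 1; x_2 = 1.5; y_2 = 4.5; z_2 = 2.5; w_2 = 2; h_2 = 2.5; x_3 = 6.5; y_3 = 5.5; z_3 = 5; y_4 = 7.5; z_4 = 4; r_4 = 0.5; h_4 = 2; x_5 = 6.5; y_5 = 4.5; z_5 = 3.5; r_5 = 1; x_6 = 4; y_6 = 3.5; z_6 = 4.5; x_7 = 6.5; y_7 = 4.5; z_7 = 3; d_7 = 2; h_7 = 3; x_8 = 5; y_8 = 5; z_8 = 0.5; r_8 = 1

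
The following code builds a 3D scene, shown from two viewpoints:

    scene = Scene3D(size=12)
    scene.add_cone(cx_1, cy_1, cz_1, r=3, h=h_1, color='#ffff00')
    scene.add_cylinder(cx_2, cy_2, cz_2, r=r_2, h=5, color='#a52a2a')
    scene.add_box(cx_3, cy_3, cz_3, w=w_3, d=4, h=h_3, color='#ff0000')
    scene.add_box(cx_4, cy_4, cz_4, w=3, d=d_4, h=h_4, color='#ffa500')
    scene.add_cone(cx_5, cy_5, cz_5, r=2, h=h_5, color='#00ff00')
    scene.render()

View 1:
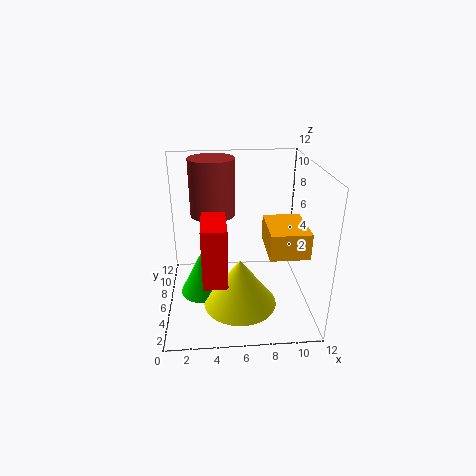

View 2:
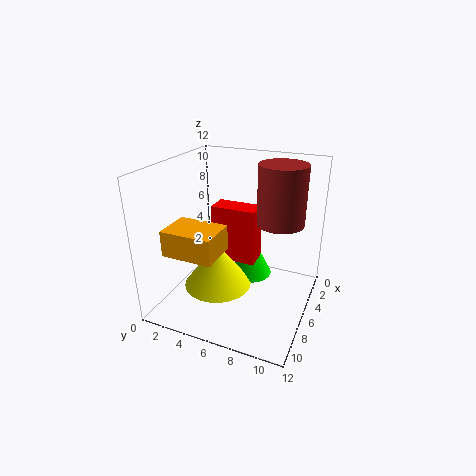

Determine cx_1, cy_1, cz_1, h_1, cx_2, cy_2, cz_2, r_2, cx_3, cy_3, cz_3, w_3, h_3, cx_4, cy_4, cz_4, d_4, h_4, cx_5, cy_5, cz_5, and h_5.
cx_1 = 6
cy_1 = 4
cz_1 = 1
h_1 = 4
cx_2 = 4
cy_2 = 9
cz_2 = 7
r_2 = 2
cx_3 = 3
cy_3 = 3
cz_3 = 3
w_3 = 2
h_3 = 5
cx_4 = 8
cy_4 = 2
cz_4 = 6
d_4 = 4
h_4 = 2
cx_5 = 3
cy_5 = 6
cz_5 = 1
h_5 = 4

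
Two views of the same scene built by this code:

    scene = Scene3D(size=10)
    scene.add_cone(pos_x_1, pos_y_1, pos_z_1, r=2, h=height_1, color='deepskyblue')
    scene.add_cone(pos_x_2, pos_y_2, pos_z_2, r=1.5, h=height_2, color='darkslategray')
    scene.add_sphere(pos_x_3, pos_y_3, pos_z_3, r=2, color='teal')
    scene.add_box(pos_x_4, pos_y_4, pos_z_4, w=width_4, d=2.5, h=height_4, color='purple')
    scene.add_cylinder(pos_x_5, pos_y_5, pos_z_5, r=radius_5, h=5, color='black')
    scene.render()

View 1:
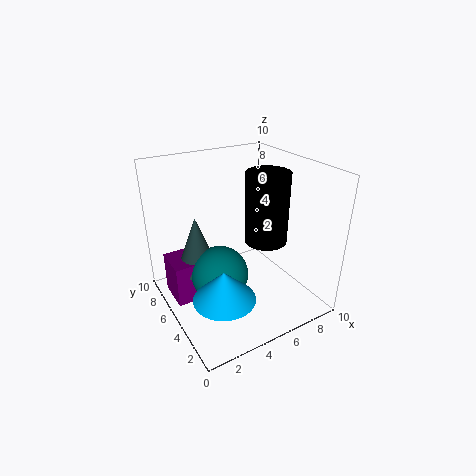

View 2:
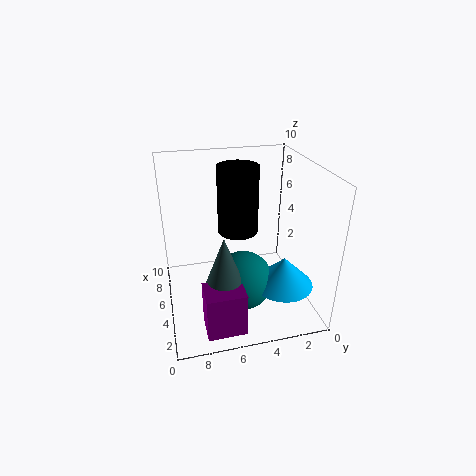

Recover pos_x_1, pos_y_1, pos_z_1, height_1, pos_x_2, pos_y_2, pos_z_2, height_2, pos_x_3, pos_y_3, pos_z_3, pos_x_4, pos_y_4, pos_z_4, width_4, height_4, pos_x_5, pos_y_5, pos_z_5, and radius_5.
pos_x_1 = 2.5, pos_y_1 = 2.5, pos_z_1 = 2.5, height_1 = 2, pos_x_2 = 2.5, pos_y_2 = 6.5, pos_z_2 = 2.5, height_2 = 4, pos_x_3 = 3.5, pos_y_3 = 5, pos_z_3 = 2.5, pos_x_4 = 0.5, pos_y_4 = 5.5, pos_z_4 = 0.5, width_4 = 2, height_4 = 3, pos_x_5 = 7, pos_y_5 = 4.5, pos_z_5 = 4.5, radius_5 = 1.5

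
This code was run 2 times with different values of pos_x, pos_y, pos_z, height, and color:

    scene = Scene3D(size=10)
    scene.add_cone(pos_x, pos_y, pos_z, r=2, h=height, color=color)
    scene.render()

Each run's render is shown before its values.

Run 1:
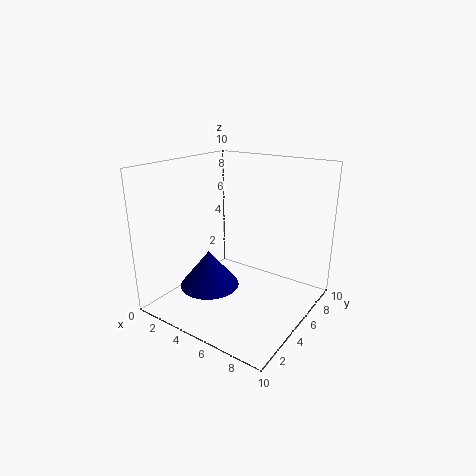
pos_x = 4, pos_y = 3, pos_z = 2, height = 2.5, color = 'navy'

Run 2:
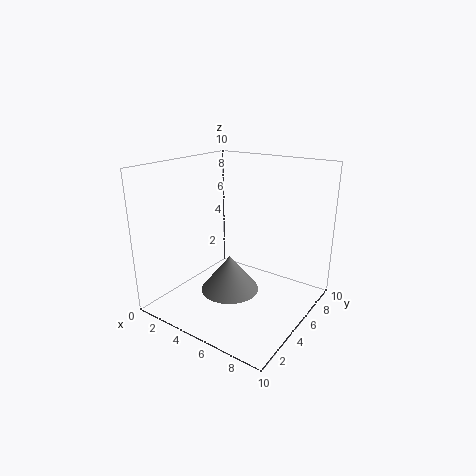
pos_x = 5, pos_y = 4, pos_z = 1.5, height = 2.5, color = 'gray'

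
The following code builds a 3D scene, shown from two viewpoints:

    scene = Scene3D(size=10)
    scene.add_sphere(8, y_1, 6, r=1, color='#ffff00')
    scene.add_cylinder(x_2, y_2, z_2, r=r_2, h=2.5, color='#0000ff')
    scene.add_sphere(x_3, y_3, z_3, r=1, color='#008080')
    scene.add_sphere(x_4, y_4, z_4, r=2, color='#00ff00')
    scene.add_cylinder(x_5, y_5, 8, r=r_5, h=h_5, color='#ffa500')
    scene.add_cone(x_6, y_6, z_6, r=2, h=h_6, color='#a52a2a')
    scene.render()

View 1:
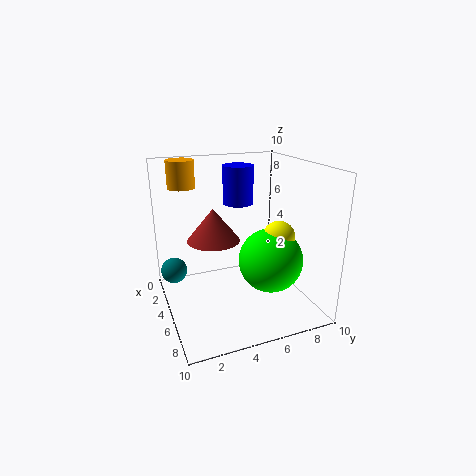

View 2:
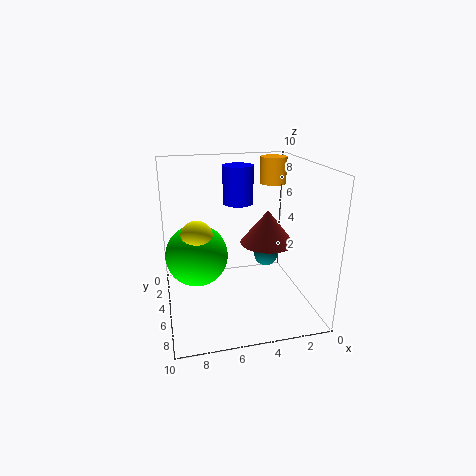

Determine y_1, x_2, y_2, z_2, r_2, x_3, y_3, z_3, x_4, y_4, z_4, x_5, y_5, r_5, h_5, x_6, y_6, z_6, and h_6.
y_1 = 6.5
x_2 = 5
y_2 = 5
z_2 = 7.5
r_2 = 1
x_3 = 1.5
y_3 = 1
z_3 = 1.5
x_4 = 8
y_4 = 6
z_4 = 4.5
x_5 = 1.5
y_5 = 2
r_5 = 1
h_5 = 2
x_6 = 2.5
y_6 = 4
z_6 = 4
h_6 = 2.5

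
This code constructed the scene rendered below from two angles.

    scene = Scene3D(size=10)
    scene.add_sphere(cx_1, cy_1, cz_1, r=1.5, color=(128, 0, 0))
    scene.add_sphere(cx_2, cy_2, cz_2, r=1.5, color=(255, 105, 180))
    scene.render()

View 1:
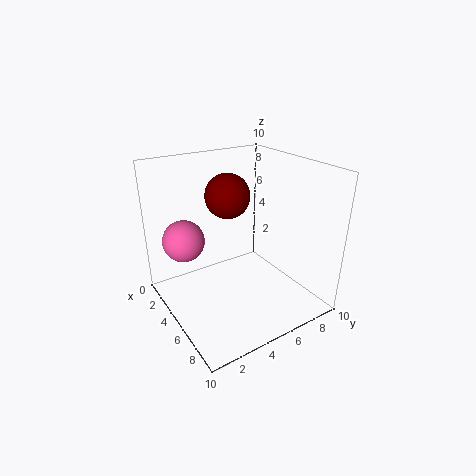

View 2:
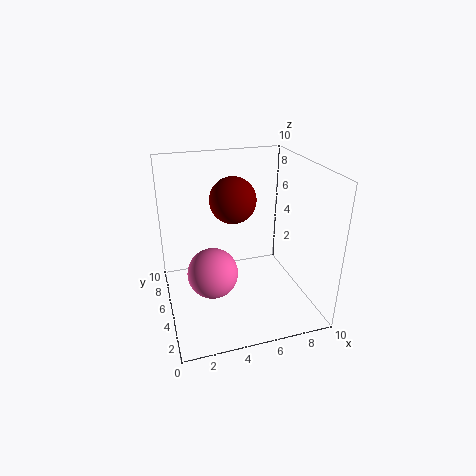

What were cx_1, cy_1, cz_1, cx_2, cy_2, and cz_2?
cx_1 = 4.5
cy_1 = 4.5
cz_1 = 8
cx_2 = 2.5
cy_2 = 2
cz_2 = 4.5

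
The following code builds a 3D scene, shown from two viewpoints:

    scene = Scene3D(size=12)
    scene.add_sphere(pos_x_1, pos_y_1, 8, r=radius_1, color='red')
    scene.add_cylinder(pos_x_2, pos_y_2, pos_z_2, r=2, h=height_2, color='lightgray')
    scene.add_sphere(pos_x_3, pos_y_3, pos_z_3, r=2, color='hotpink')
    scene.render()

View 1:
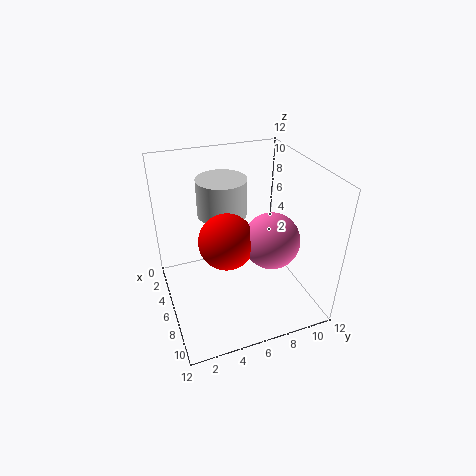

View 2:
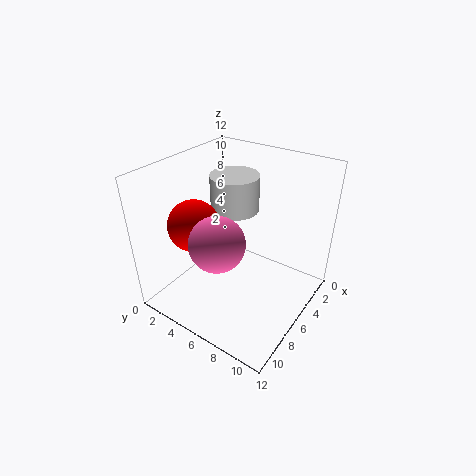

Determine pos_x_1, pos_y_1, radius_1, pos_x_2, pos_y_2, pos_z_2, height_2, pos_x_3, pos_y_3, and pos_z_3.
pos_x_1 = 9
pos_y_1 = 4
radius_1 = 2
pos_x_2 = 5
pos_y_2 = 5
pos_z_2 = 8
height_2 = 3
pos_x_3 = 10
pos_y_3 = 7
pos_z_3 = 8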